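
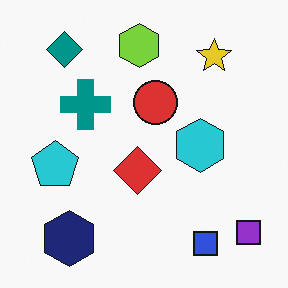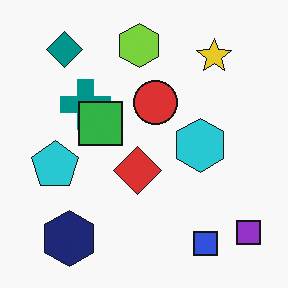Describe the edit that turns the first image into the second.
Overlaid with an additional green square.

A green square appears in the second image that is absent from the first.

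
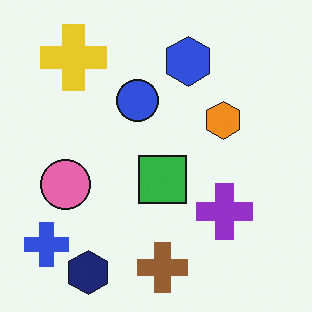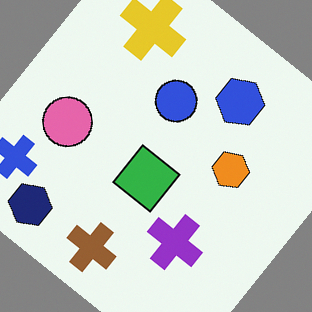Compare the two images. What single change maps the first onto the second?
The transformation is: rotated clockwise by a large amount — several tens of degrees.

Every shape is tilted by the same angle and the image corners show triangular fill wedges — a whole-image rotation by a non-right angle.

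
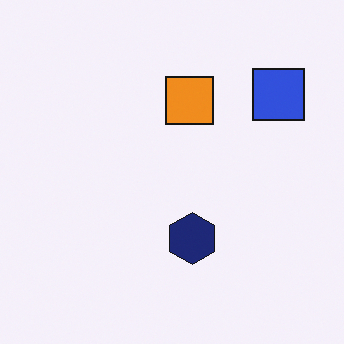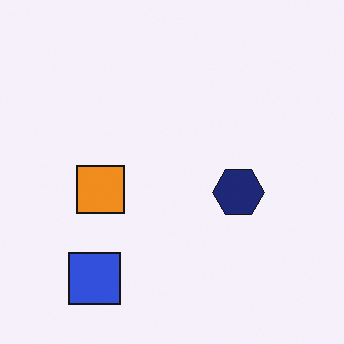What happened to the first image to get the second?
The transformation is: transposed (reflected across the top-left ↔ bottom-right diagonal).

Shapes have swapped their row and column positions — what was in the top-right is now in the bottom-left — a diagonal reflection.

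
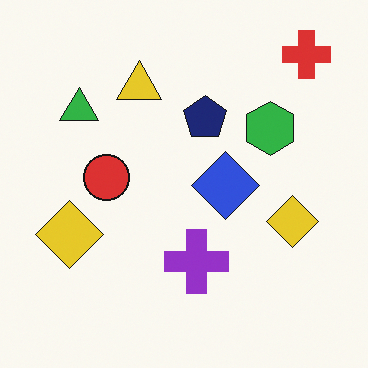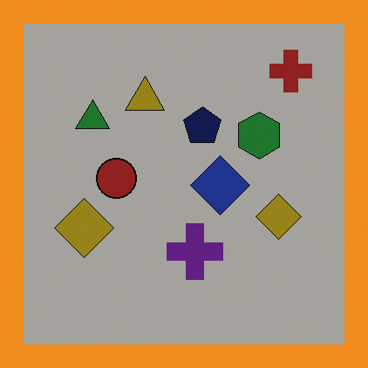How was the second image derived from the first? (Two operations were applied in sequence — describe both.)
It was noticeably darkened, then framed with a orange border.

Every pixel — background and shapes alike — is uniformly darkened. A solid orange frame runs around the edge of the second image, with the content slightly shrunk inside it.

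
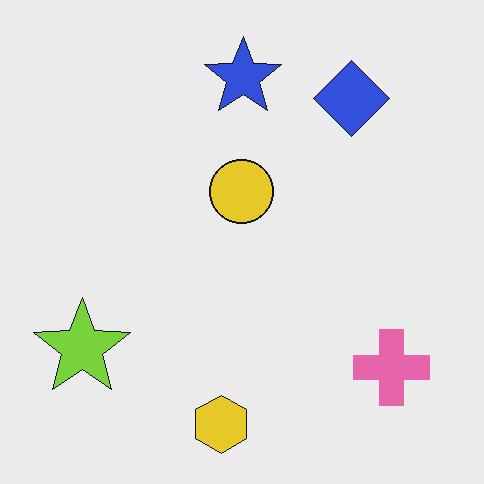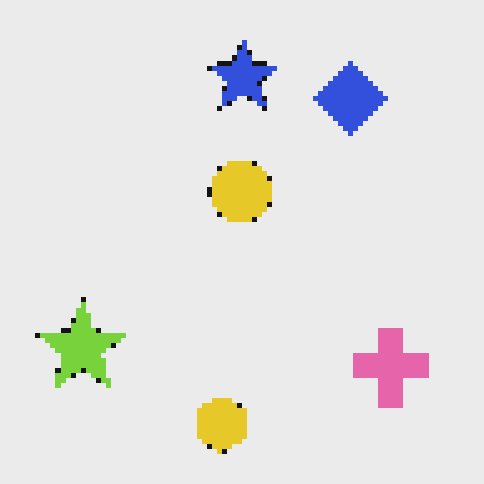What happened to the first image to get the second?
Lightly pixelated (a mild mosaic effect).

Shapes are reduced to large square blocks; fine edges and outlines are lost — a downscale-then-upscale (mosaic) effect.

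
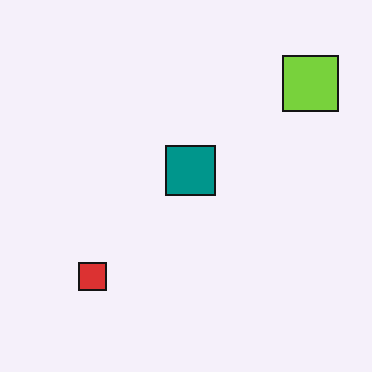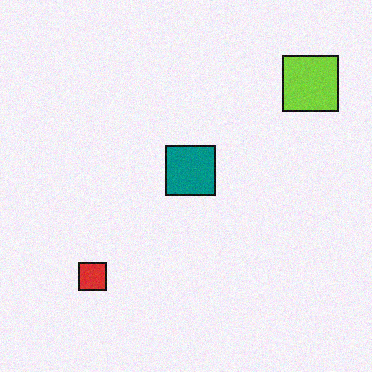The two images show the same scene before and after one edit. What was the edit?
It was degraded with subtle gaussian noise.

Random speckle covers the whole image, including the flat background.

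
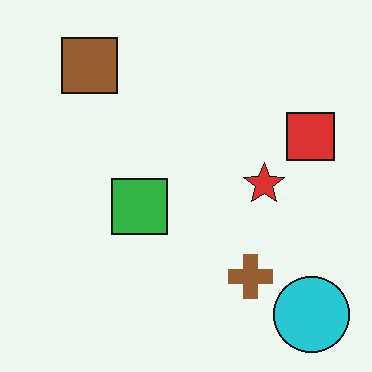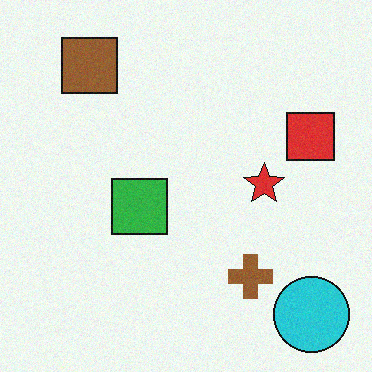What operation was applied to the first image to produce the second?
It was degraded with subtle gaussian noise.

Random speckle covers the whole image, including the flat background.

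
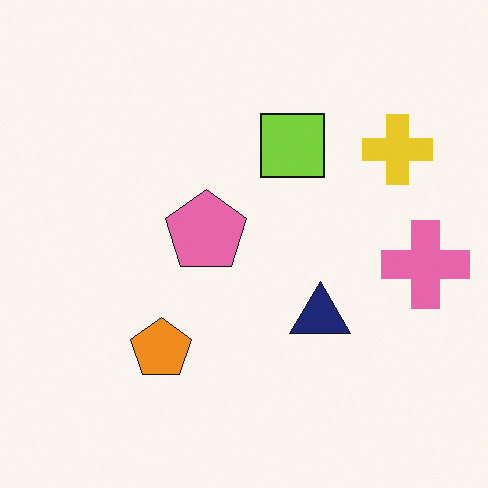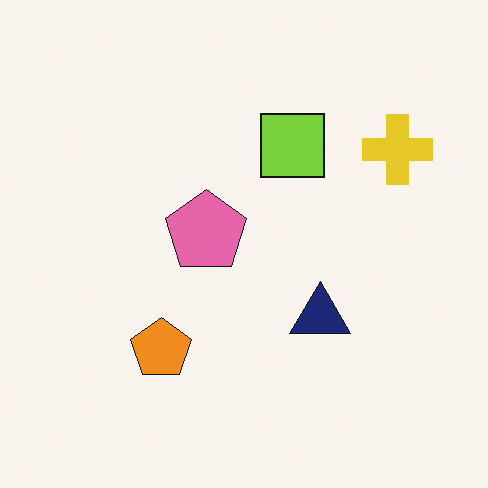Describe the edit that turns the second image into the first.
Overlaid with an additional pink cross.

A pink cross appears in the first image that is absent from the second.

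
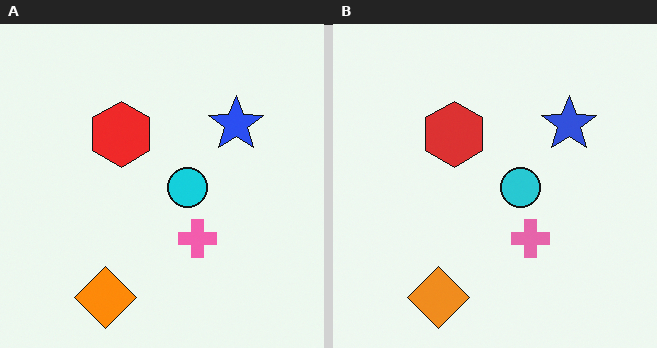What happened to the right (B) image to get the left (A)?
The transformation is: slightly oversaturated.

All colors are more vivid — a global saturation change.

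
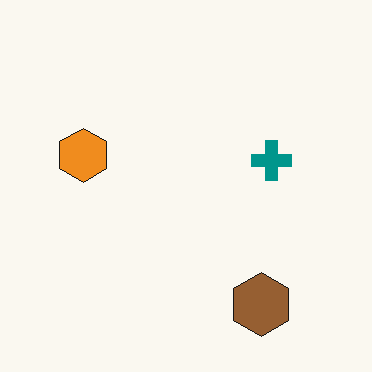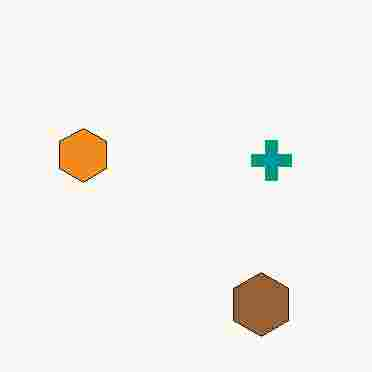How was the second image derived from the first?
It was degraded with heavy JPEG compression.

Blocky 8×8 compression artifacts appear around shape edges and the flat background shows ringing — characteristic JPEG degradation.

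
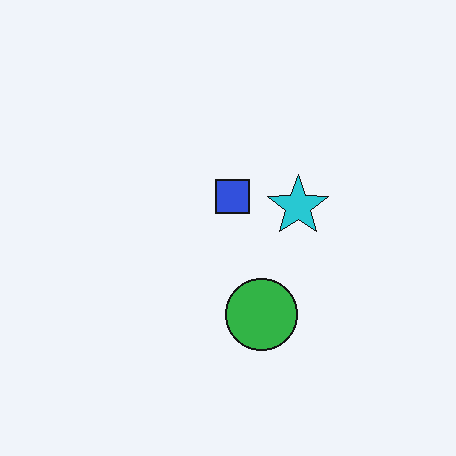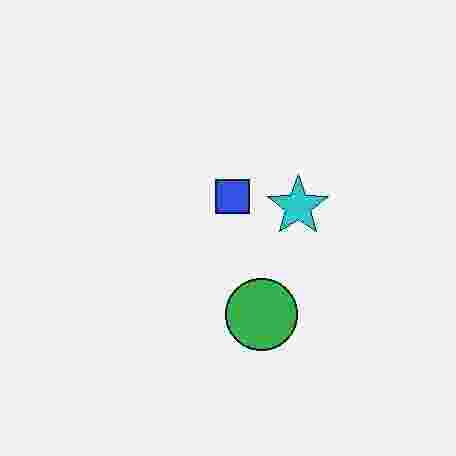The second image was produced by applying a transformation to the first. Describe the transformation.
It was degraded with heavy JPEG compression.

Blocky 8×8 compression artifacts appear around shape edges and the flat background shows ringing — characteristic JPEG degradation.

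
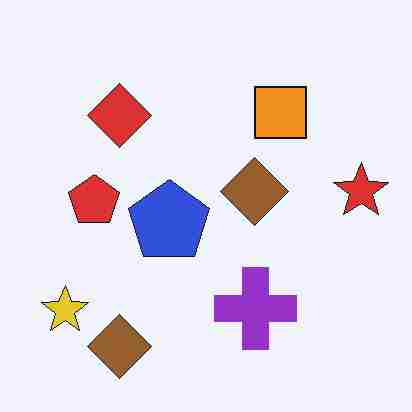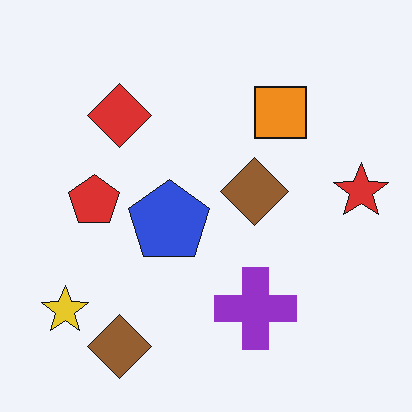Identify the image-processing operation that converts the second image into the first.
The transformation is: degraded with heavy JPEG compression.

Blocky 8×8 compression artifacts appear around shape edges and the flat background shows ringing — characteristic JPEG degradation.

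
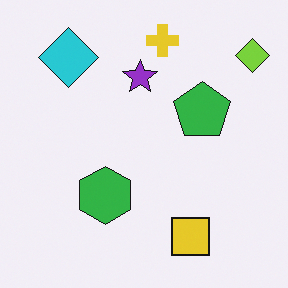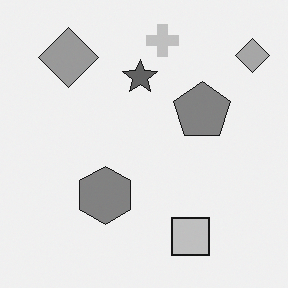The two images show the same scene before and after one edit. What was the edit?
It was converted to grayscale.

All color is removed — every shape is now a shade of grey.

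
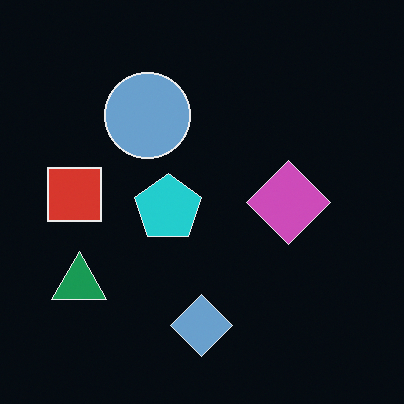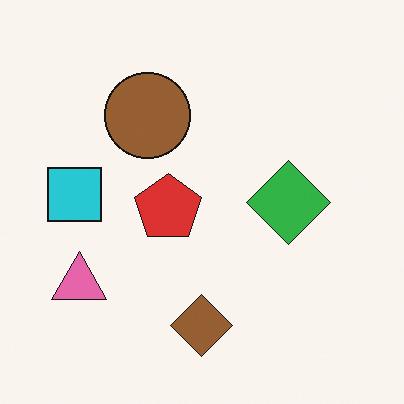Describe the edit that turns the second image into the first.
It was color-inverted (negative).

The light background has become dark and every shape's color is its complement — a photographic negative.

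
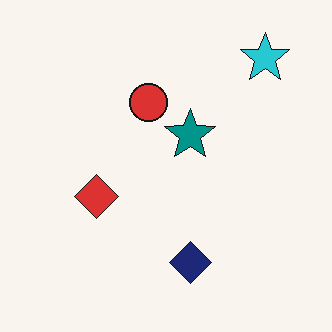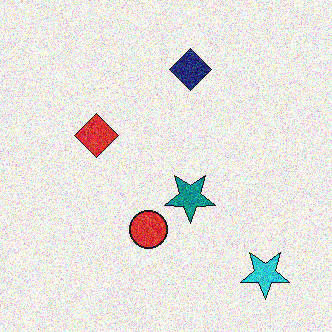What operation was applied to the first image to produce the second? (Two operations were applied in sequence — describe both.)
The second image is the first flipped vertically (top ↔ bottom), then degraded with a thick layer of grain.

The cyan star is in the top-right of the first image and the bottom-right of the second — shapes on opposite sides of the horizontal midline have swapped in a mirror flip. Random speckle covers the whole image, including the flat background.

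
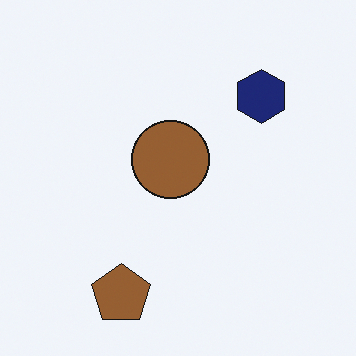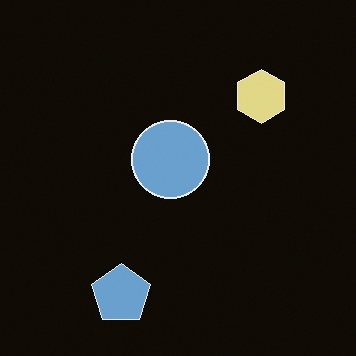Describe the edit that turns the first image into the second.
The image was color-inverted (negative).

The light background has become dark and every shape's color is its complement — a photographic negative.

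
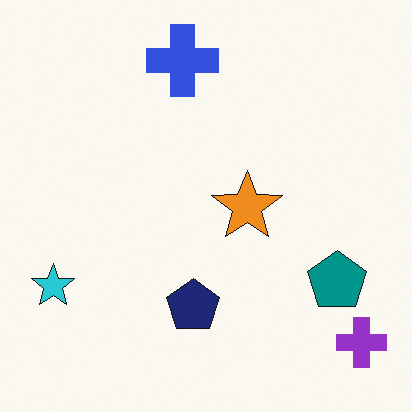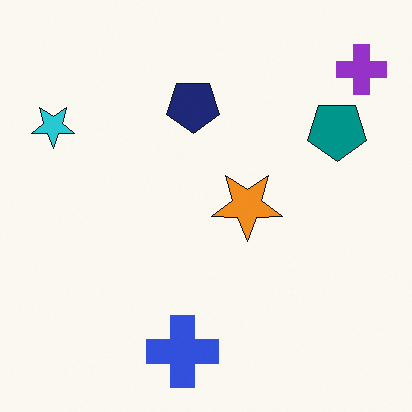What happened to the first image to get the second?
Flipped vertically (top ↔ bottom).

The blue cross is in the top of the first image and the bottom of the second — shapes on opposite sides of the horizontal midline have swapped in a mirror flip.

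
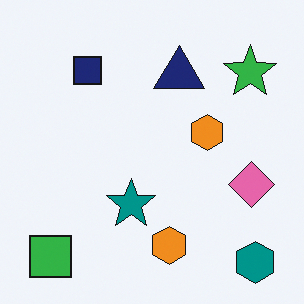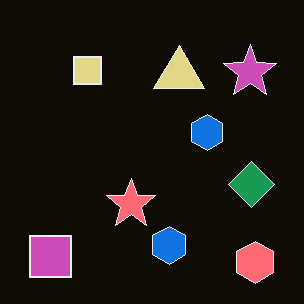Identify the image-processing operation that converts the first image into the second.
It was color-inverted (negative).

The light background has become dark and every shape's color is its complement — a photographic negative.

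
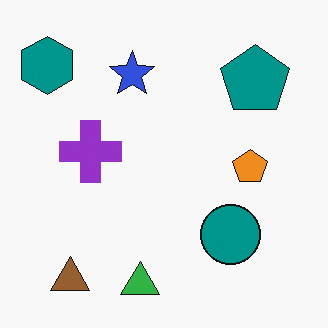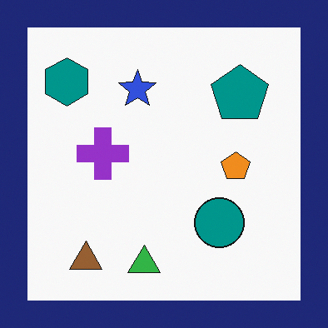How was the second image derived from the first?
Framed with a navy border.

A solid navy frame runs around the edge of the second image, with the content slightly shrunk inside it.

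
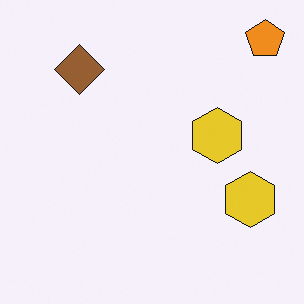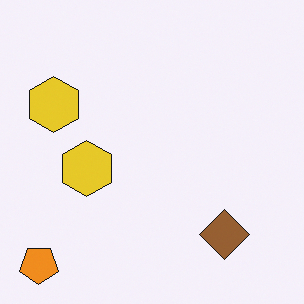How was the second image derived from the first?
Rotated 180°.

The orange pentagon sits in the top-right of the first image and the bottom-left of the second — consistent with a whole-image 180° rotation.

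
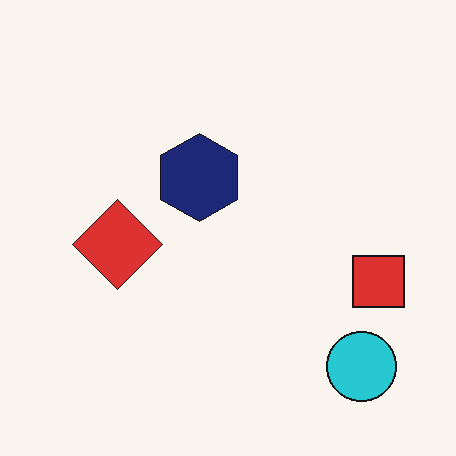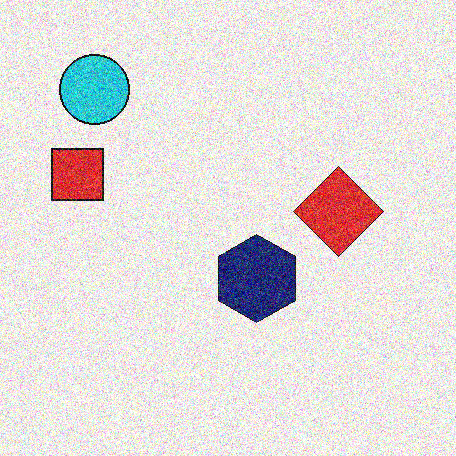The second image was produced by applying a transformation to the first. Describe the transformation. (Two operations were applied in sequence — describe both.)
It was degraded with heavy additive noise, then rotated 180°.

Random speckle covers the whole image, including the flat background. The cyan circle sits in the bottom-right of the first image and the top-left of the second — consistent with a whole-image 180° rotation.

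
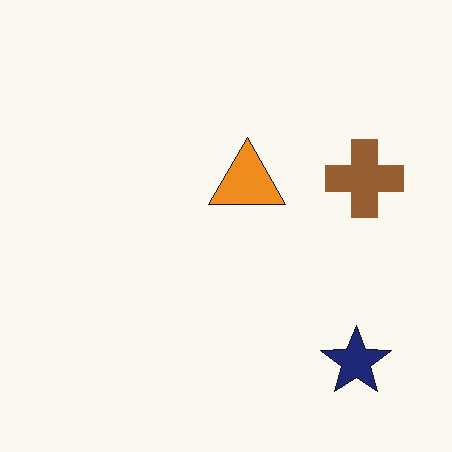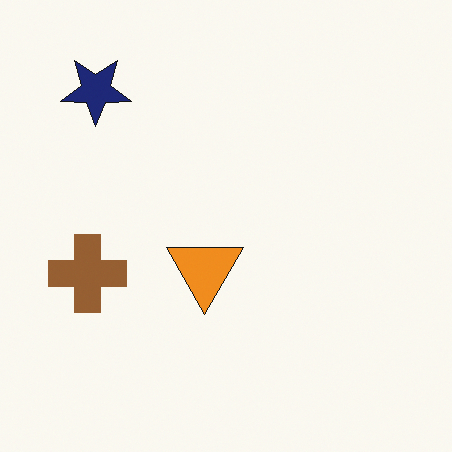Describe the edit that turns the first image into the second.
The image was rotated 180°.

The navy star sits in the bottom-right of the first image and the top-left of the second — consistent with a whole-image 180° rotation.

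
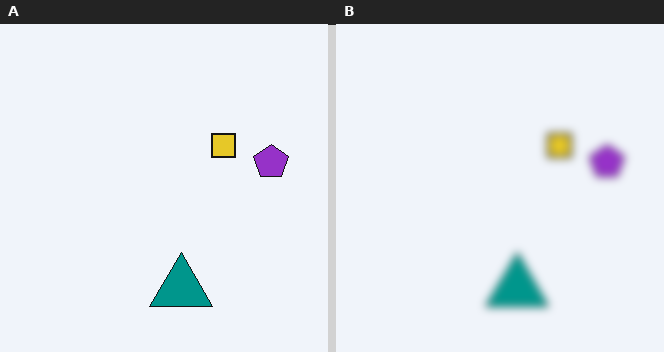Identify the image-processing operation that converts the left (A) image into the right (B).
The image was moderately blurred.

Shape edges and outlines are uniformly softened across the whole image.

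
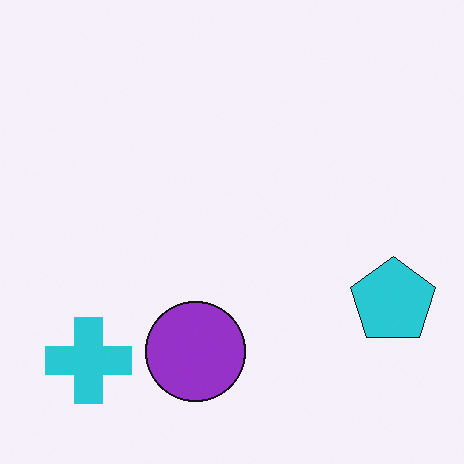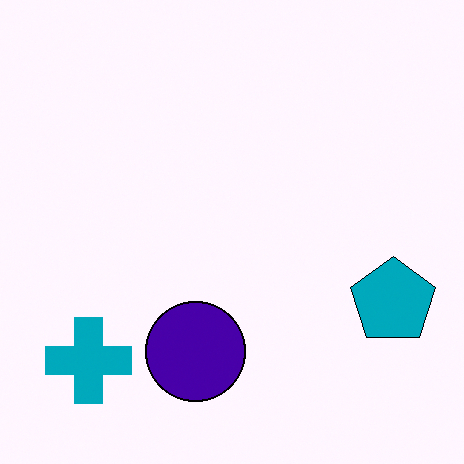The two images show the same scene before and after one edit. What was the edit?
The transformation is: boosted in contrast.

Tones are pushed away from mid-grey across the whole image — a global contrast change.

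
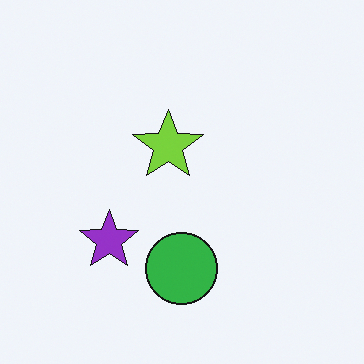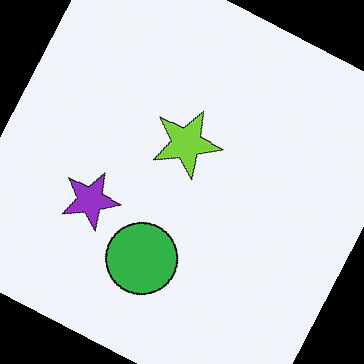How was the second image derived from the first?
The image was rotated clockwise by a clearly visible amount.

Every shape is tilted by the same angle and the image corners show triangular fill wedges — a whole-image rotation by a non-right angle.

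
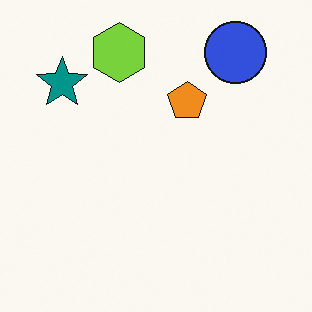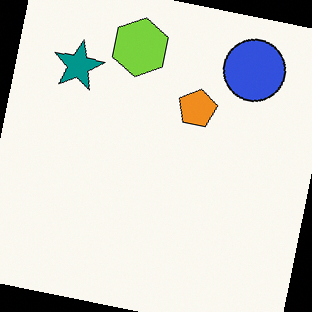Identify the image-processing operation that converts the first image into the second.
It was rotated clockwise by a small amount.

Every shape is tilted by the same angle and the image corners show triangular fill wedges — a whole-image rotation by a non-right angle.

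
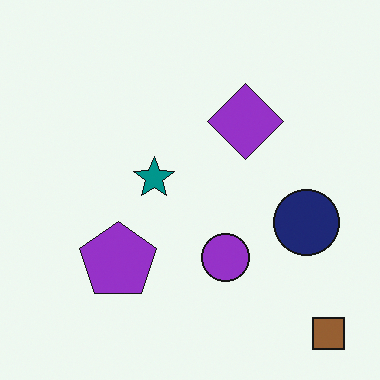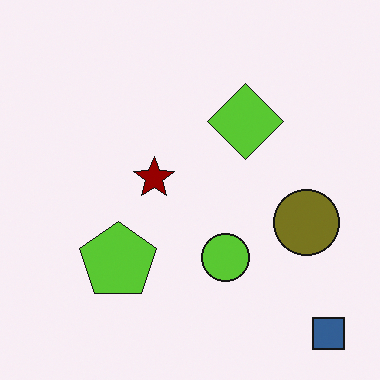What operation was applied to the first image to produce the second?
The image was hue-shifted through roughly half the color wheel.

Every shape's color has rotated by the same amount around the hue wheel — a uniform hue shift.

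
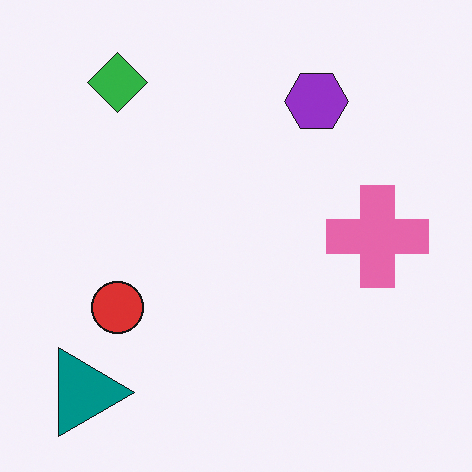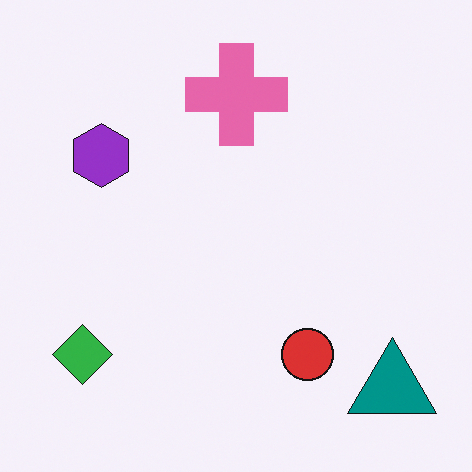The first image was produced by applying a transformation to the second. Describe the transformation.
It was rotated 90° clockwise.

The teal triangle sits in the bottom-right of the second image and the bottom-left of the first — consistent with a whole-image 90° clockwise rotation.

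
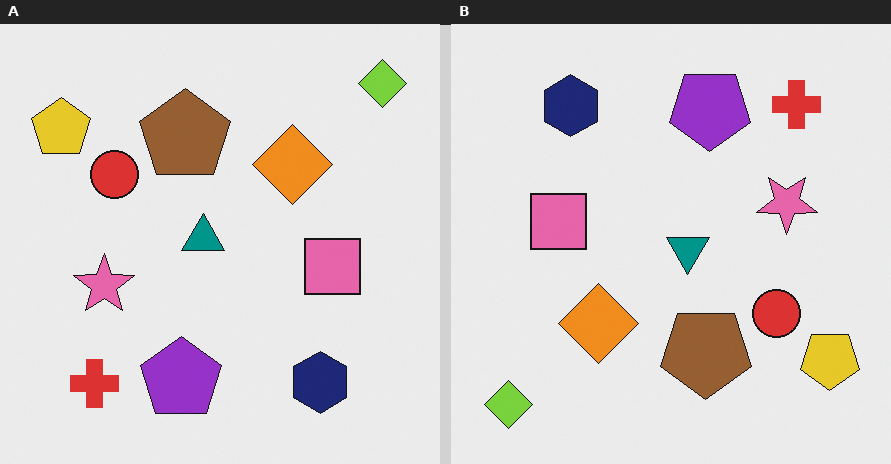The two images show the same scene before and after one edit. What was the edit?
The right (B) image is the left (A) rotated 180°.

The lime diamond sits in the top-right of the left (A) image and the bottom-left of the right (B) — consistent with a whole-image 180° rotation.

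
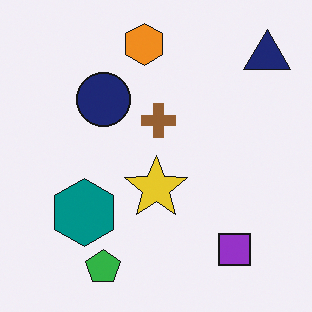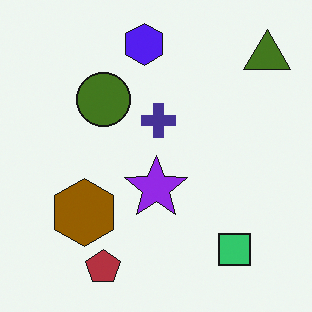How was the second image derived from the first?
The second image is the first hue-shifted by a large amount.

Every shape's color has rotated by the same amount around the hue wheel — a uniform hue shift.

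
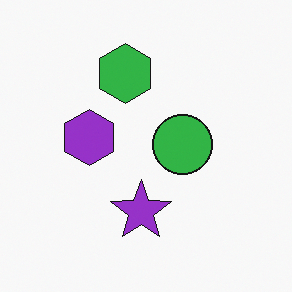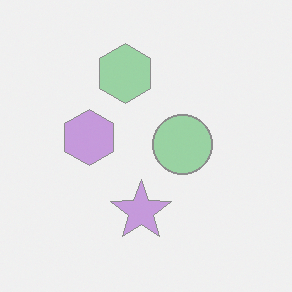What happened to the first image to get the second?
It was given much lower contrast.

Tones are pushed toward mid-grey across the whole image — a global contrast change.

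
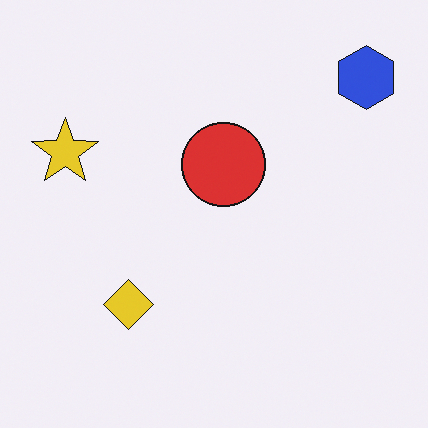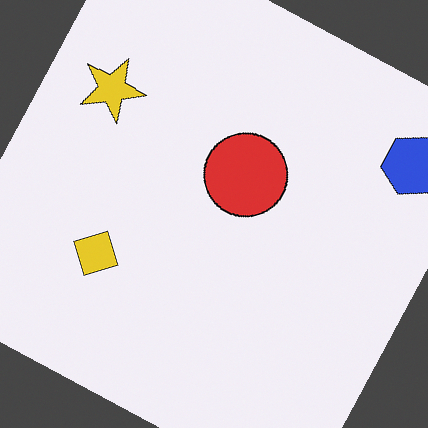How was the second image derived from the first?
The transformation is: rotated clockwise by a clearly visible amount.

Every shape is tilted by the same angle and the image corners show triangular fill wedges — a whole-image rotation by a non-right angle.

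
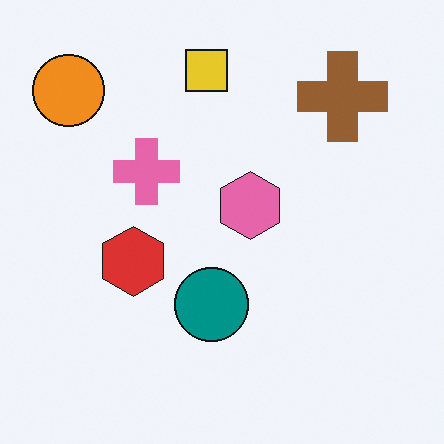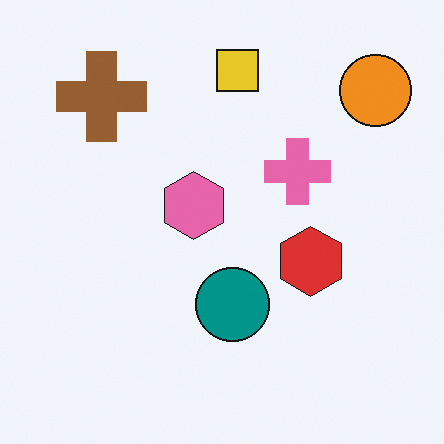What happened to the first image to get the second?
Flipped horizontally (left ↔ right).

The orange circle is in the top-left of the first image and the top-right of the second — shapes on opposite sides of the vertical midline have swapped in a mirror flip.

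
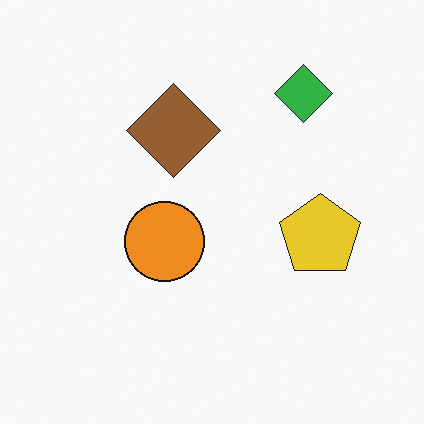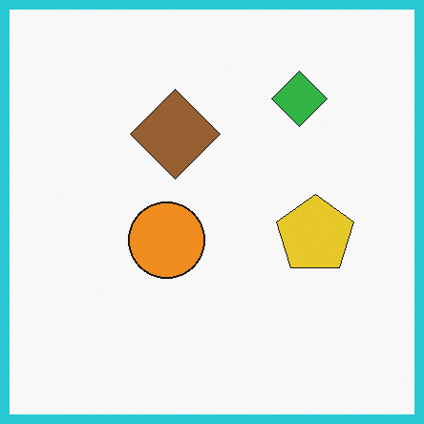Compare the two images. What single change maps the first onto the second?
Framed with a cyan border.

A solid cyan frame runs around the edge of the second image, with the content slightly shrunk inside it.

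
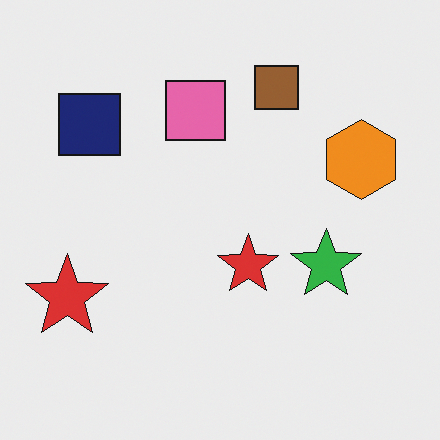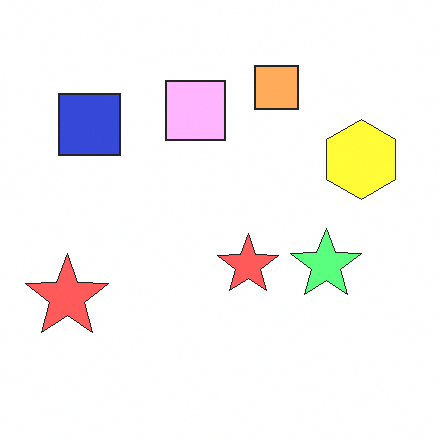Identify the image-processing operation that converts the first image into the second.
It was noticeably brightened.

Every pixel — background and shapes alike — is uniformly brightened.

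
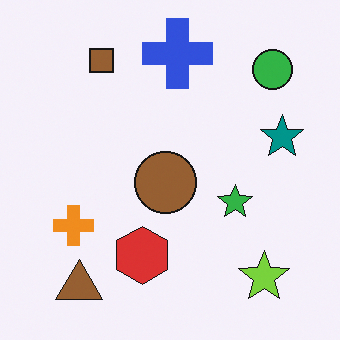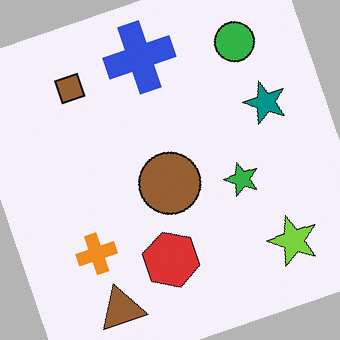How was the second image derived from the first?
It was rotated counter-clockwise by a moderate amount.

Every shape is tilted by the same angle and the image corners show triangular fill wedges — a whole-image rotation by a non-right angle.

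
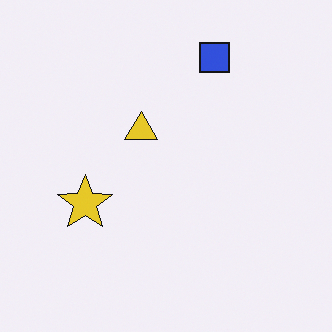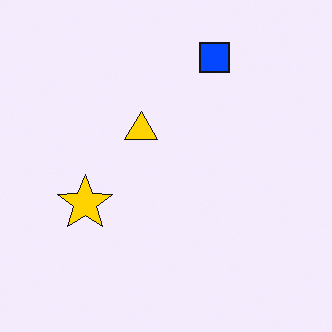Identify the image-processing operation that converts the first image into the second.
The image was heavily oversaturated.

All colors are more vivid — a global saturation change.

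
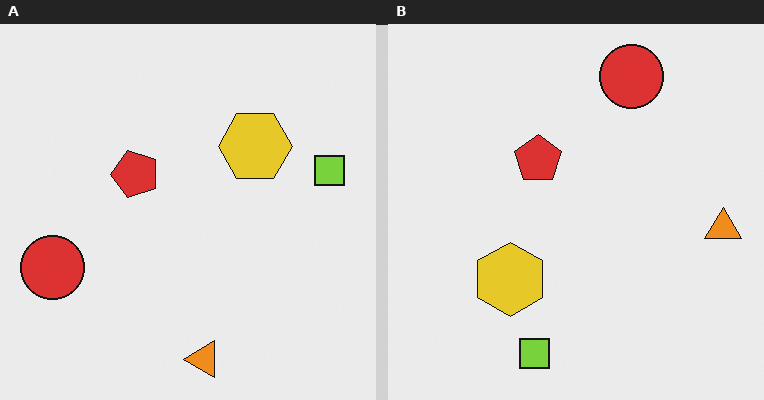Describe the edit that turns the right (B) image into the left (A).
The left (A) image is the right (B) transposed (reflected across the top-left ↔ bottom-right diagonal).

Shapes have swapped their row and column positions — what was in the top-right is now in the bottom-left — a diagonal reflection.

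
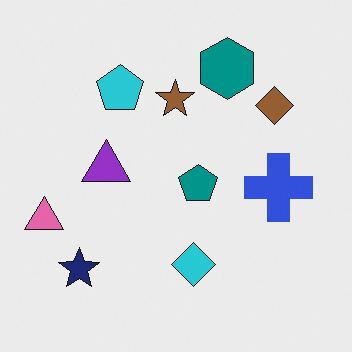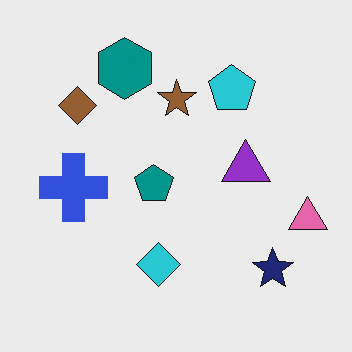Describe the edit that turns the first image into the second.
It was flipped horizontally (left ↔ right).

The pink triangle is in the left of the first image and the right of the second — shapes on opposite sides of the vertical midline have swapped in a mirror flip.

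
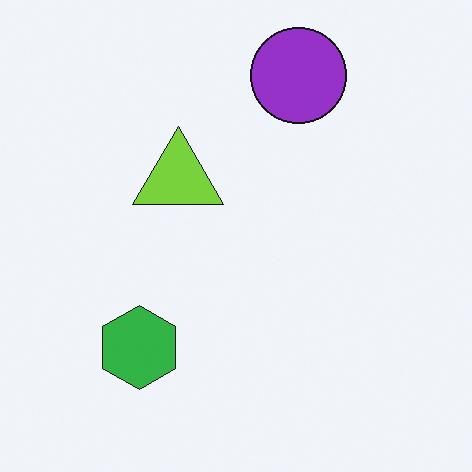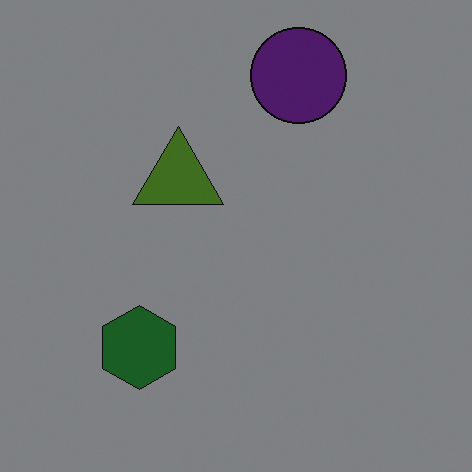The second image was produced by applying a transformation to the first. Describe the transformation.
The transformation is: noticeably darkened.

Every pixel — background and shapes alike — is uniformly darkened.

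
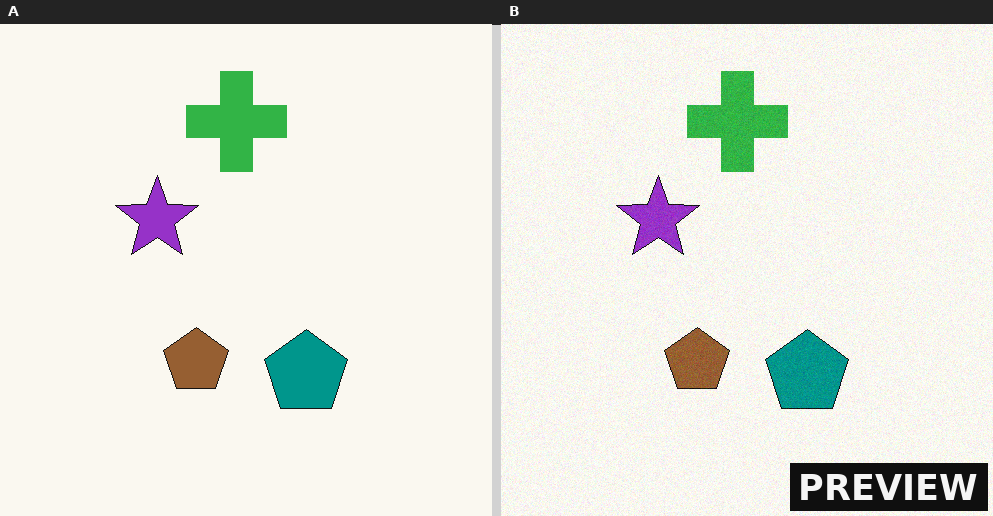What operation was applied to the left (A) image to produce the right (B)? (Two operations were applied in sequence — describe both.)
This is the original image degraded with a light layer of grain, then watermarked with the text "PREVIEW" in the lower-right corner.

Random speckle covers the whole image, including the flat background. A dark label reading "PREVIEW" appears in the lower-right corner.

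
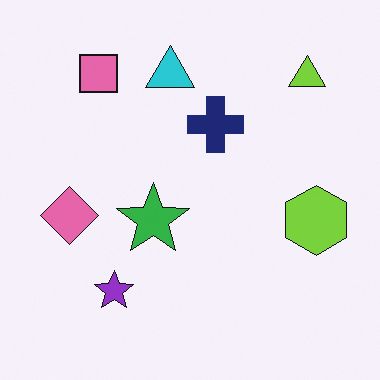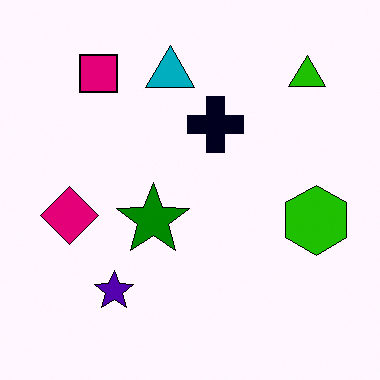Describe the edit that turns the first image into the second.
The image was boosted in contrast.

Tones are pushed away from mid-grey across the whole image — a global contrast change.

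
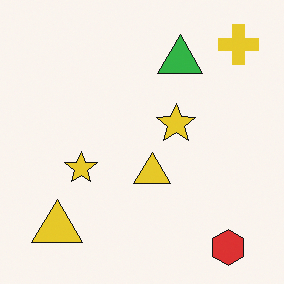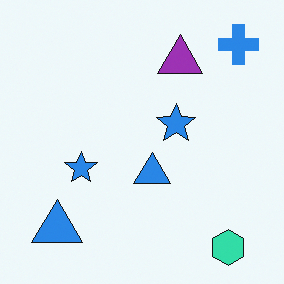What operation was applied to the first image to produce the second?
This is the original image hue-shifted through roughly half the color wheel.

Every shape's color has rotated by the same amount around the hue wheel — a uniform hue shift.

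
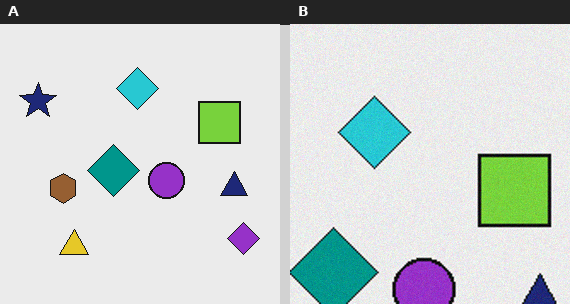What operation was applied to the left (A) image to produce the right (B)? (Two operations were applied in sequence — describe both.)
The transformation is: cropped to a noticeably smaller region and rescaled, then degraded with a light layer of grain.

The visible shapes are larger and the field of view is narrower; shapes near the original edges may be partly or wholly outside the frame — a crop-and-rescale. Random speckle covers the whole image, including the flat background.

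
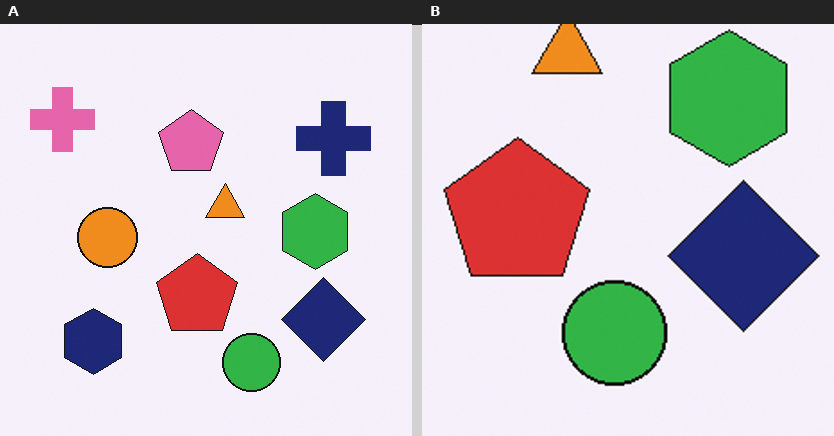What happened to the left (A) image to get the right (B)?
The image was cropped to a noticeably smaller region and rescaled.

The visible shapes are larger and the field of view is narrower; shapes near the original edges may be partly or wholly outside the frame — a crop-and-rescale.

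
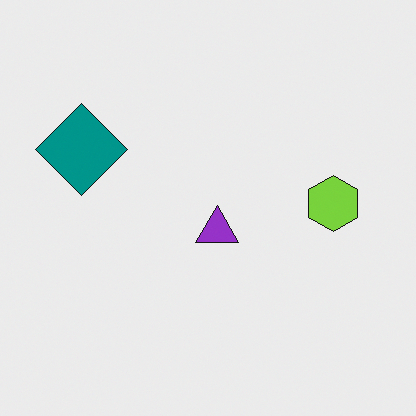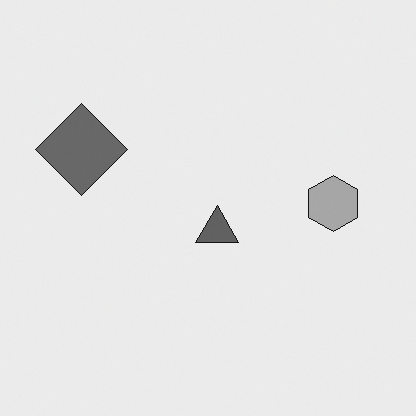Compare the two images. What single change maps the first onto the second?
Converted to grayscale.

All color is removed — every shape is now a shade of grey.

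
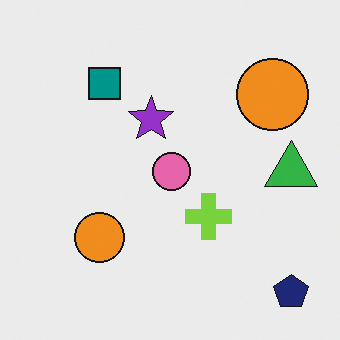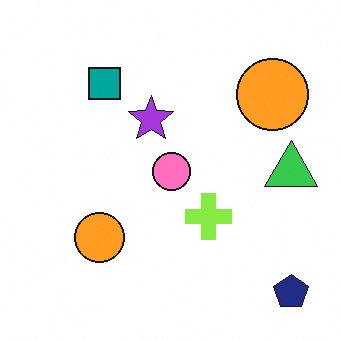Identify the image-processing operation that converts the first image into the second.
The image was brightened a little.

Every pixel — background and shapes alike — is uniformly brightened.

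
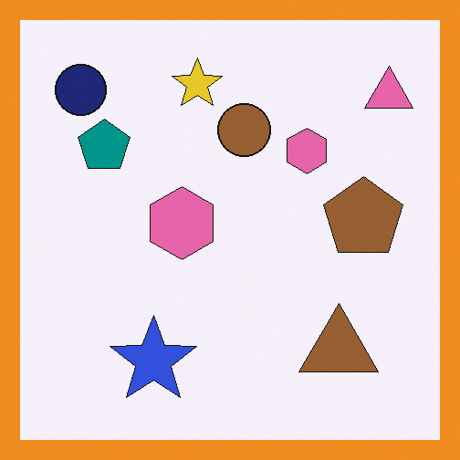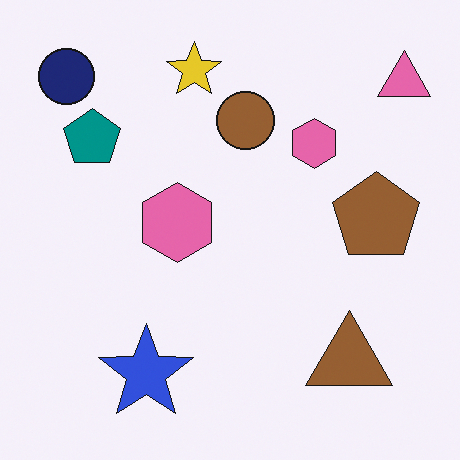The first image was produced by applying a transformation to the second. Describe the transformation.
This is the original image framed with a orange border.

A solid orange frame runs around the edge of the first image, with the content slightly shrunk inside it.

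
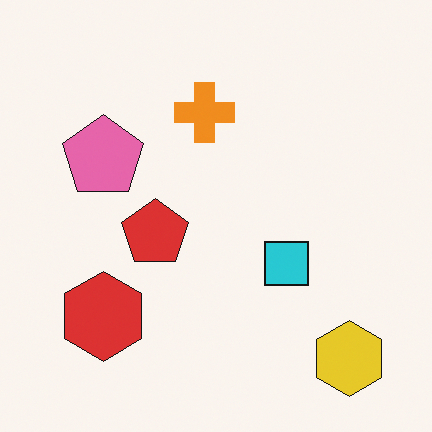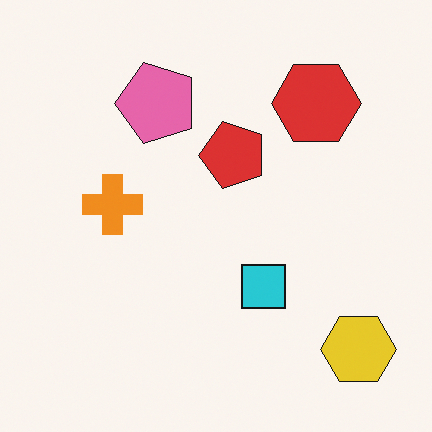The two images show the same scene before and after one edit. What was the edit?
The transformation is: transposed (reflected across the top-left ↔ bottom-right diagonal).

Shapes have swapped their row and column positions — what was in the top-right is now in the bottom-left — a diagonal reflection.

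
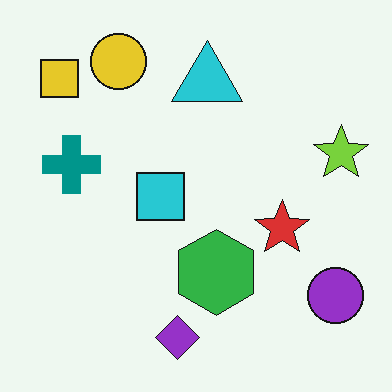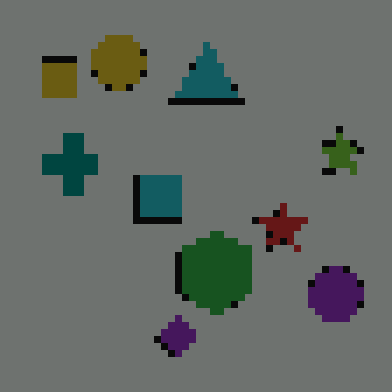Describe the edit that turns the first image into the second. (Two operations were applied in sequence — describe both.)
This is the original image noticeably darkened, then pixelated into visible square blocks.

Every pixel — background and shapes alike — is uniformly darkened. Shapes are reduced to large square blocks; fine edges and outlines are lost — a downscale-then-upscale (mosaic) effect.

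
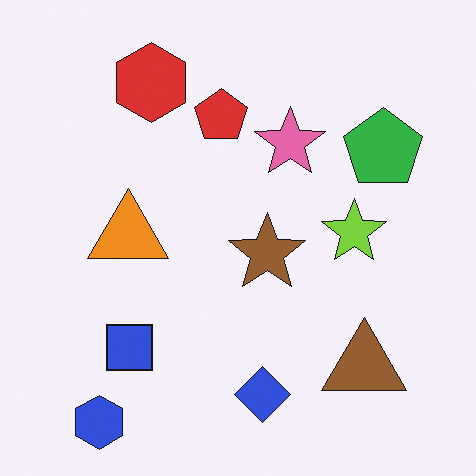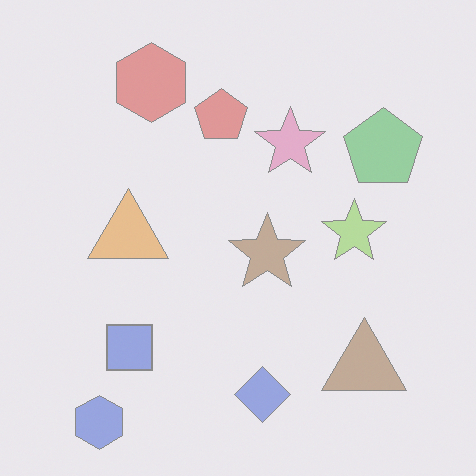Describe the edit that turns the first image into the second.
The transformation is: washed out (contrast reduced).

Tones are pushed toward mid-grey across the whole image — a global contrast change.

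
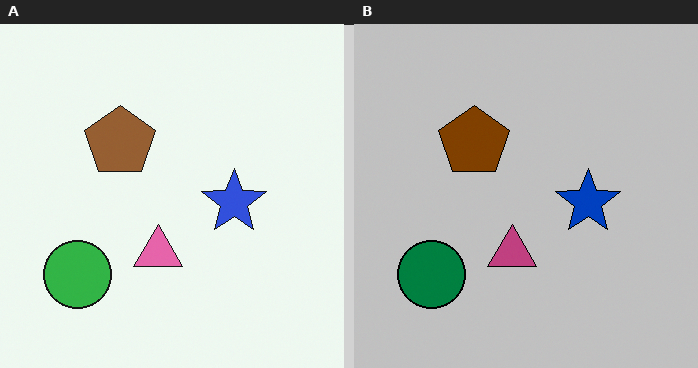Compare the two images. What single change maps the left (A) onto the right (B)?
This is the original image heavily posterized to just a handful of flat colors.

Each flat color has snapped to a coarser quantized level — most visibly, the near-white background has dropped to a flat grey.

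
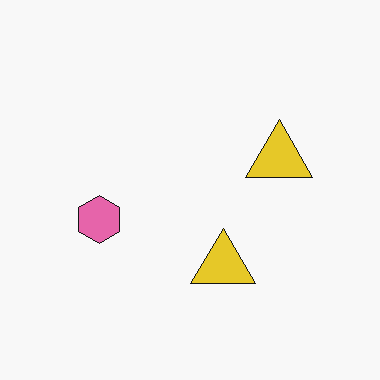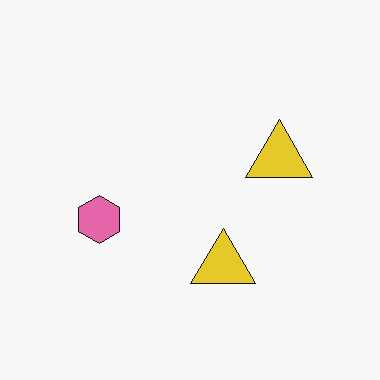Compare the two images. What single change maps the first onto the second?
Given moderate JPEG compression.

Blocky 8×8 compression artifacts appear around shape edges and the flat background shows ringing — characteristic JPEG degradation.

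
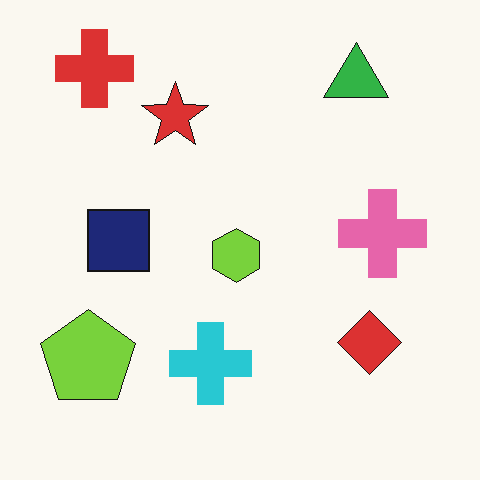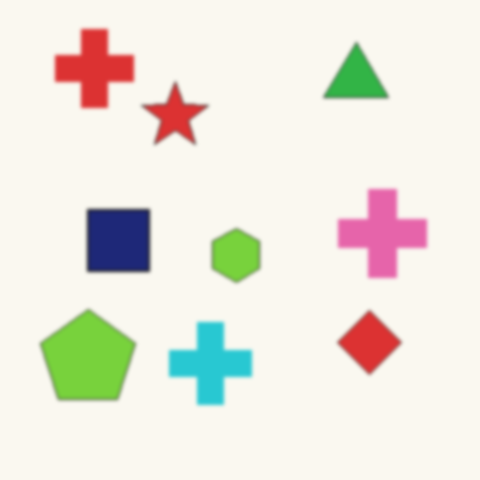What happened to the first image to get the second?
The transformation is: slightly softened.

Shape edges and outlines are uniformly softened across the whole image.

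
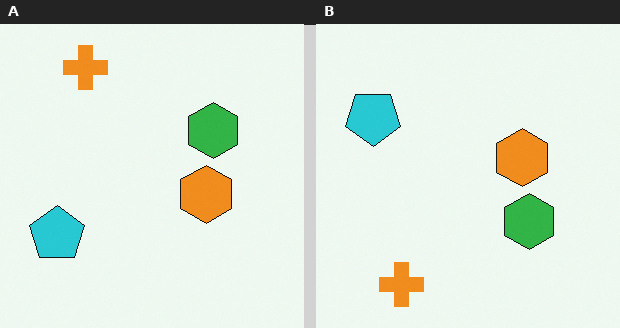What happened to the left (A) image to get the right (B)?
Flipped vertically (top ↔ bottom).

The orange cross is in the top-left of the left (A) image and the bottom-left of the right (B) — shapes on opposite sides of the horizontal midline have swapped in a mirror flip.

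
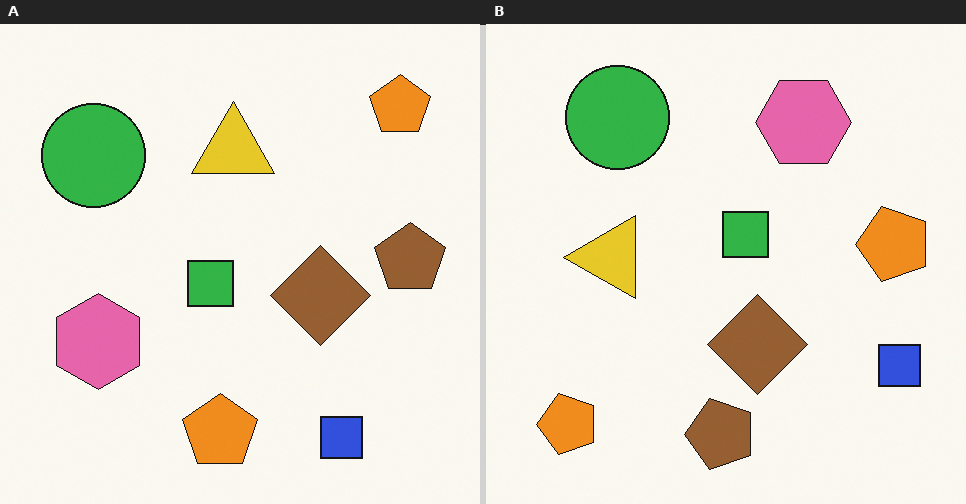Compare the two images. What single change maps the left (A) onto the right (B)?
This is the original image transposed (reflected across the top-left ↔ bottom-right diagonal).

Shapes have swapped their row and column positions — what was in the top-right is now in the bottom-left — a diagonal reflection.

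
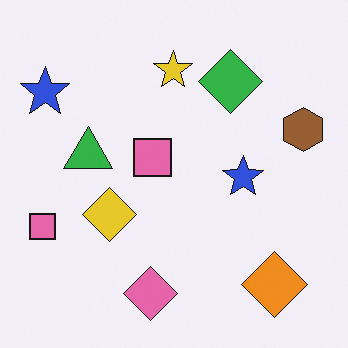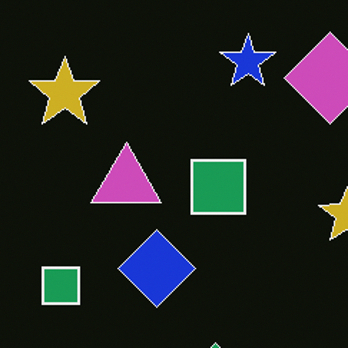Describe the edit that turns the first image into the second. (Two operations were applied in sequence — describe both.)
It was color-inverted (negative), then cropped to a modestly smaller region and rescaled.

The light background has become dark and every shape's color is its complement — a photographic negative. The visible shapes are larger and the field of view is narrower; shapes near the original edges may be partly or wholly outside the frame — a crop-and-rescale.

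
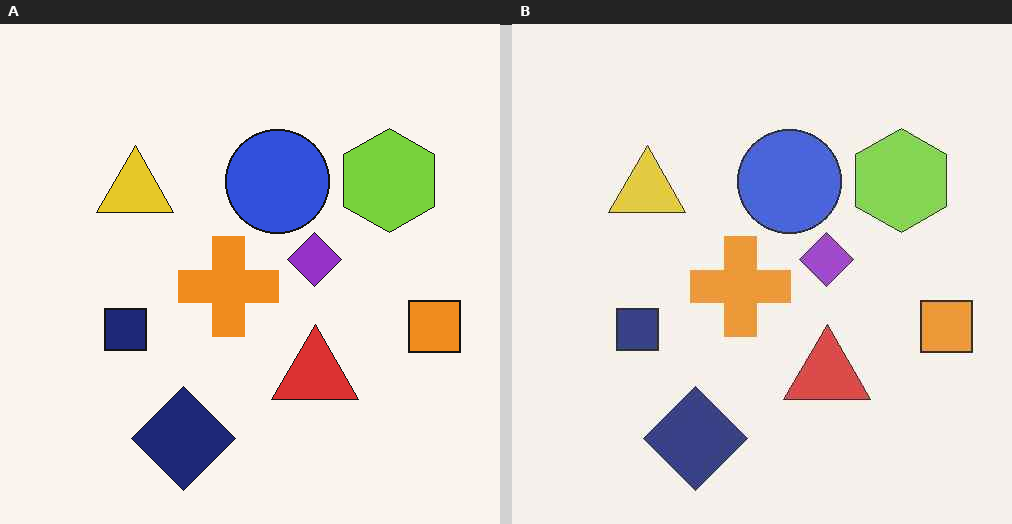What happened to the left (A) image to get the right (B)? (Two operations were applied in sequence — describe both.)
The transformation is: given slightly reduced contrast, then JPEG-compressed with visible artifacts.

Tones are pushed toward mid-grey across the whole image — a global contrast change. Blocky 8×8 compression artifacts appear around shape edges and the flat background shows ringing — characteristic JPEG degradation.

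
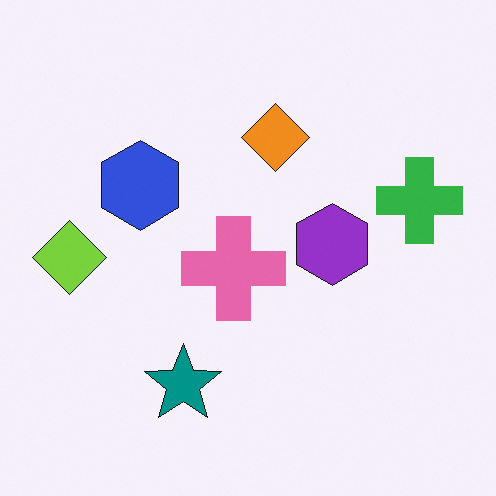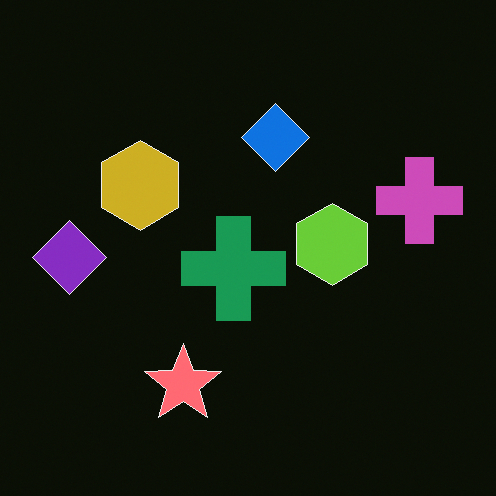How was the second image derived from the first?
The transformation is: color-inverted (negative).

The light background has become dark and every shape's color is its complement — a photographic negative.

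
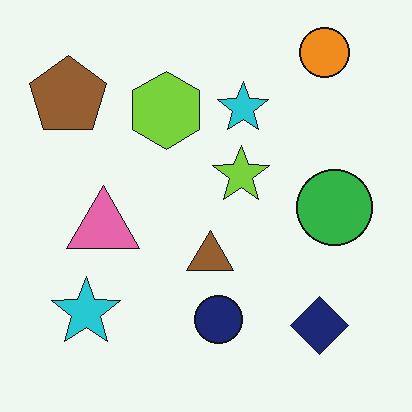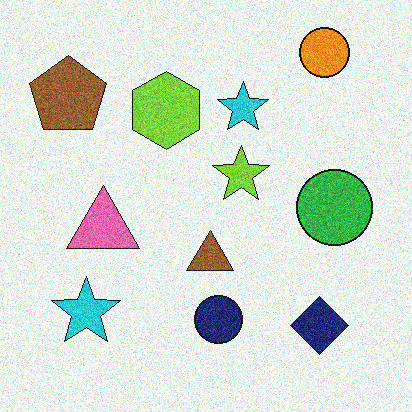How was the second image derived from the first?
The transformation is: degraded with visible gaussian noise.

Random speckle covers the whole image, including the flat background.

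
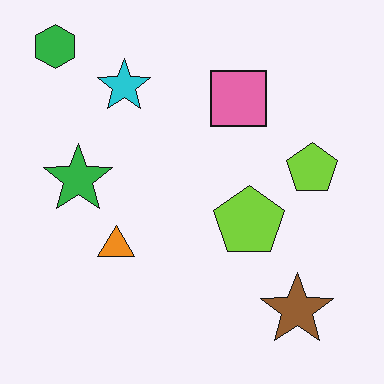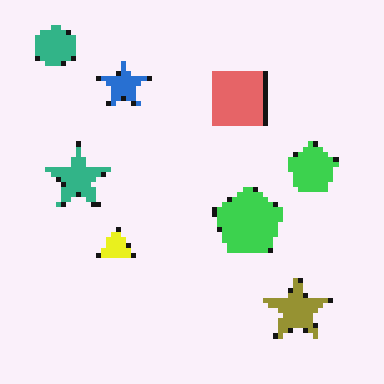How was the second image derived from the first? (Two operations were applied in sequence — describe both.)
The transformation is: hue-shifted by a small amount, then mildly pixelated.

Every shape's color has rotated by the same amount around the hue wheel — a uniform hue shift. Shapes are reduced to large square blocks; fine edges and outlines are lost — a downscale-then-upscale (mosaic) effect.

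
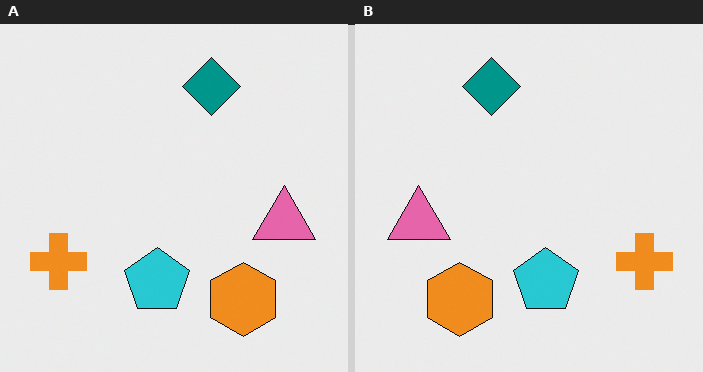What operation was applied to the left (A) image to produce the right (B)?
It was flipped horizontally (left ↔ right).

The orange cross is in the bottom-left of the left (A) image and the bottom-right of the right (B) — shapes on opposite sides of the vertical midline have swapped in a mirror flip.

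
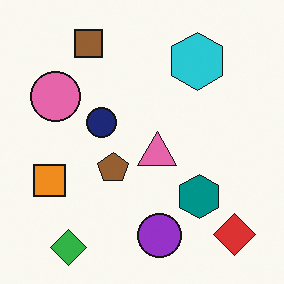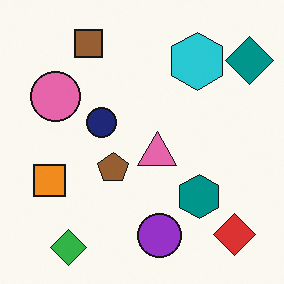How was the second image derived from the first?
The second image is the first overlaid with an additional teal diamond.

A teal diamond appears in the second image that is absent from the first.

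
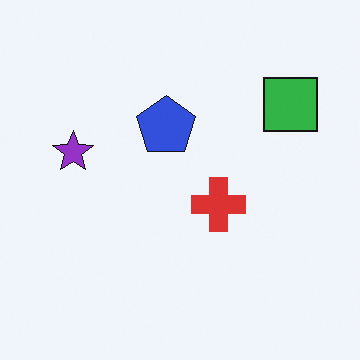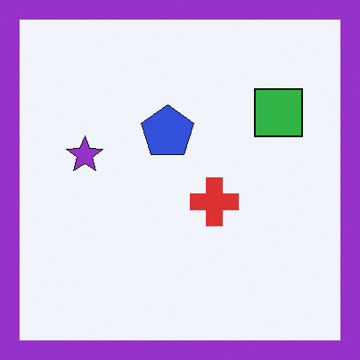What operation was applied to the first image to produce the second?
It was framed with a purple border.

A solid purple frame runs around the edge of the second image, with the content slightly shrunk inside it.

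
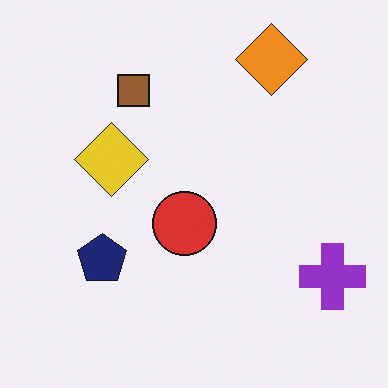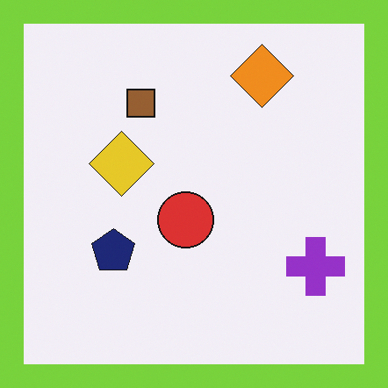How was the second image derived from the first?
This is the original image framed with a lime border.

A solid lime frame runs around the edge of the second image, with the content slightly shrunk inside it.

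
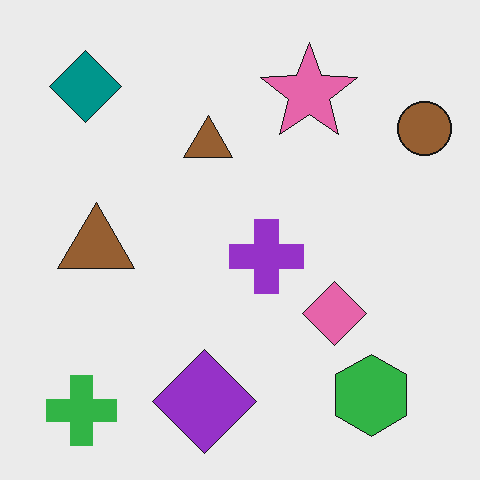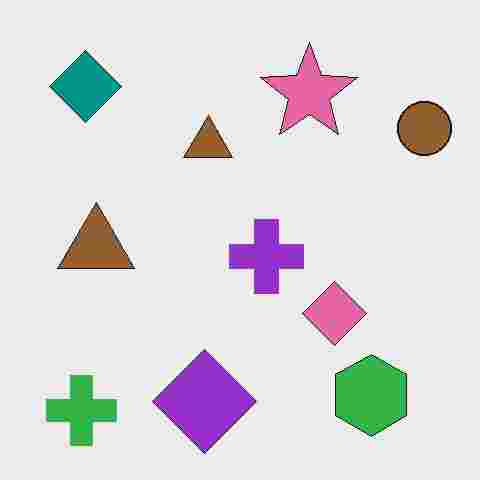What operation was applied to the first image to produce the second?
Degraded with heavy JPEG compression.

Blocky 8×8 compression artifacts appear around shape edges and the flat background shows ringing — characteristic JPEG degradation.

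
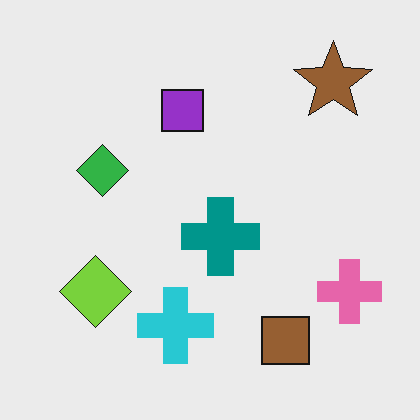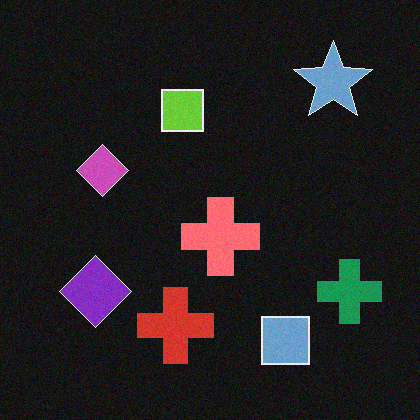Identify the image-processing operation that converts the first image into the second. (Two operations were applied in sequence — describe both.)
The transformation is: degraded with a light layer of grain, then color-inverted (negative).

Random speckle covers the whole image, including the flat background. The light background has become dark and every shape's color is its complement — a photographic negative.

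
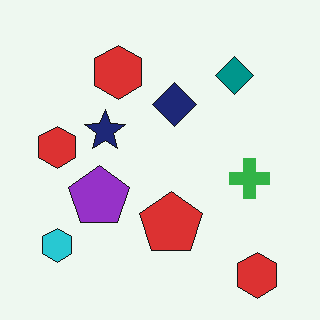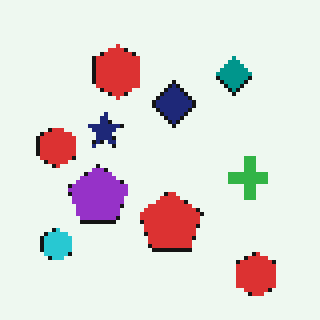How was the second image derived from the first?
Lightly pixelated (a mild mosaic effect).

Shapes are reduced to large square blocks; fine edges and outlines are lost — a downscale-then-upscale (mosaic) effect.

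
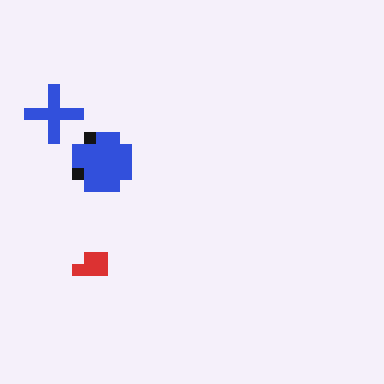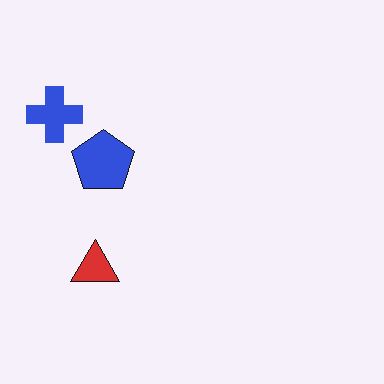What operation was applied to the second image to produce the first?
It was heavily pixelated into large blocks.

Shapes are reduced to large square blocks; fine edges and outlines are lost — a downscale-then-upscale (mosaic) effect.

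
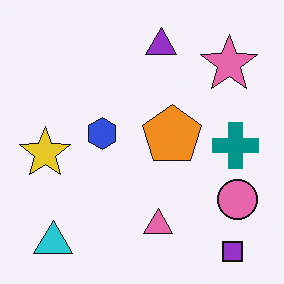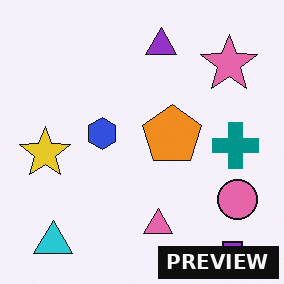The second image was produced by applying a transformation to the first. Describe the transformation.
The image was watermarked with the text "PREVIEW" in the lower-right corner.

A dark label reading "PREVIEW" appears in the lower-right corner.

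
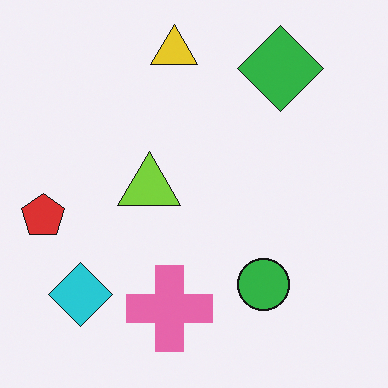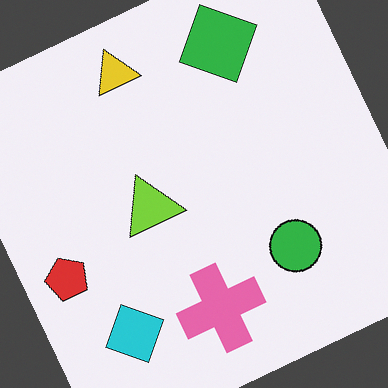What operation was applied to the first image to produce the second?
The second image is the first rotated counter-clockwise by a clearly visible amount.

Every shape is tilted by the same angle and the image corners show triangular fill wedges — a whole-image rotation by a non-right angle.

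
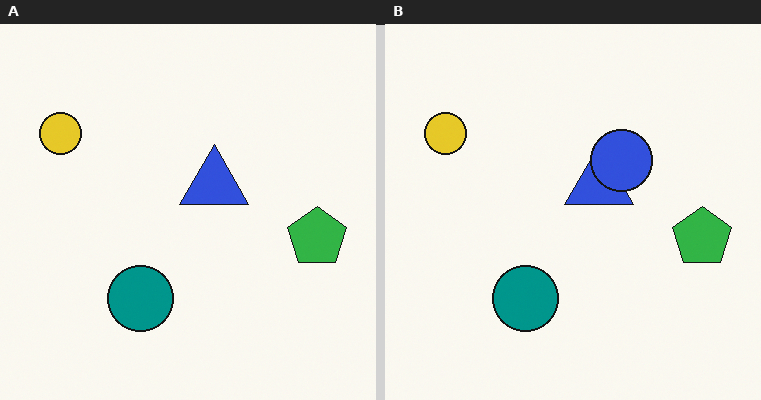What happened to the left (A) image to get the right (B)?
It was overlaid with an additional blue circle.

A blue circle appears in the right (B) image that is absent from the left (A).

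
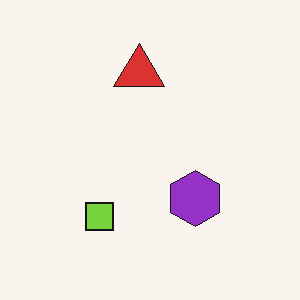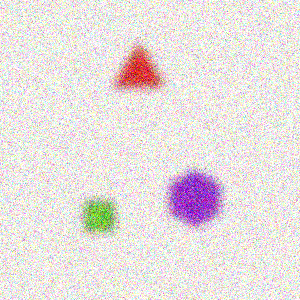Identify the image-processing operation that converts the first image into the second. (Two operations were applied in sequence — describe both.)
The second image is the first noticeably gaussian-blurred, then degraded with heavy additive noise.

Shape edges and outlines are uniformly softened across the whole image. Random speckle covers the whole image, including the flat background.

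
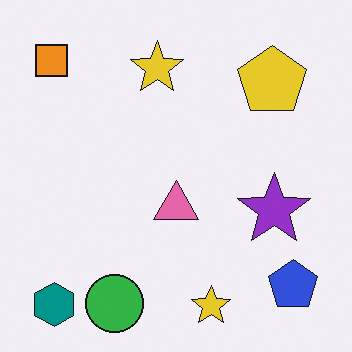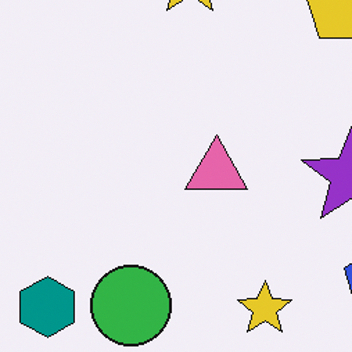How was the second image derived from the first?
This is the original image cropped to a modestly smaller region and rescaled.

The visible shapes are larger and the field of view is narrower; shapes near the original edges may be partly or wholly outside the frame — a crop-and-rescale.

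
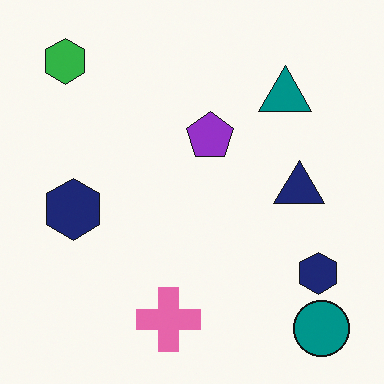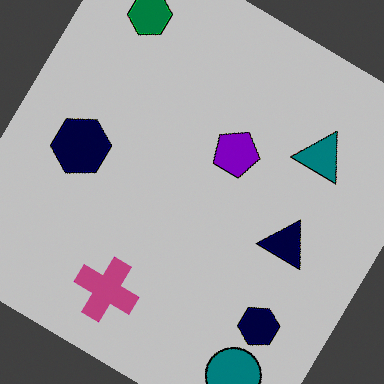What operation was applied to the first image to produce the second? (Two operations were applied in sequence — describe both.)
This is the original image rotated clockwise by a large amount — several tens of degrees, then aggressively posterized.

Every shape is tilted by the same angle and the image corners show triangular fill wedges — a whole-image rotation by a non-right angle. Each flat color has snapped to a coarser quantized level — most visibly, the near-white background has dropped to a flat grey.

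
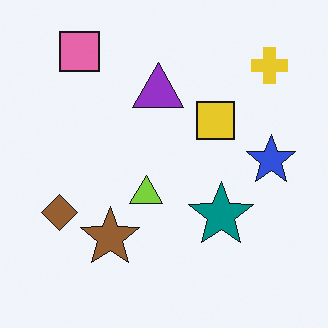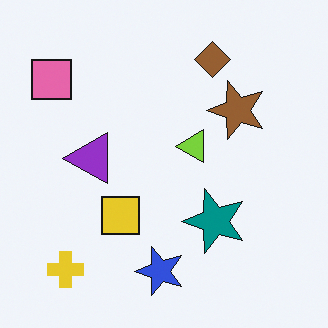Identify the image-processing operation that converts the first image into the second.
The second image is the first transposed (reflected across the top-left ↔ bottom-right diagonal).

Shapes have swapped their row and column positions — what was in the top-right is now in the bottom-left — a diagonal reflection.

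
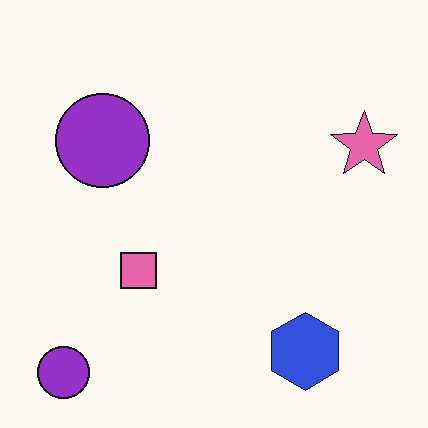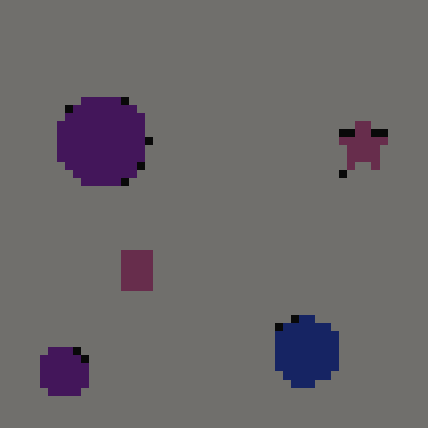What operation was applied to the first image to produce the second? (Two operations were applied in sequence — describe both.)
The transformation is: pixelated into visible square blocks, then darkened a lot.

Shapes are reduced to large square blocks; fine edges and outlines are lost — a downscale-then-upscale (mosaic) effect. Every pixel — background and shapes alike — is uniformly darkened.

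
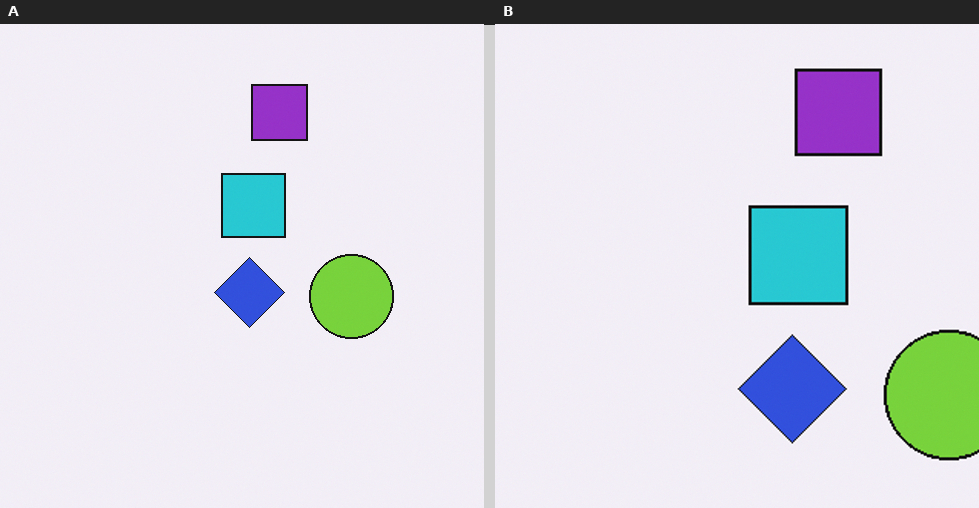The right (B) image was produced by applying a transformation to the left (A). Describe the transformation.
The transformation is: cropped slightly and scaled back up.

The visible shapes are larger and the field of view is narrower; shapes near the original edges may be partly or wholly outside the frame — a crop-and-rescale.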